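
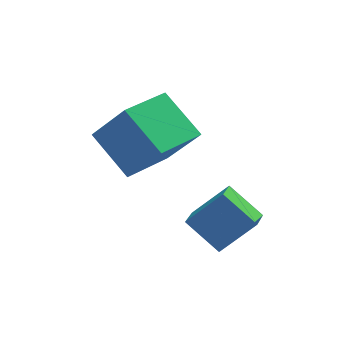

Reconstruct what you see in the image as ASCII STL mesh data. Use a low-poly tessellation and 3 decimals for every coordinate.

solid 
facet normal -0.661 -0.736 0.147
outer loop
vertex -1.807 1.296 3.262
vertex -2.659 1.8 1.955
vertex -0.925 0.313 2.307
endloop
endfacet
facet normal 0.520 -0.307 0.797
outer loop
vertex 0.159 1.52 2.065
vertex -1.807 1.296 3.262
vertex -0.925 0.313 2.307
endloop
endfacet
facet normal -0.661 -0.736 0.147
outer loop
vertex -0.925 0.313 2.307
vertex -2.659 1.8 1.955
vertex -1.777 0.817 1.0
endloop
endfacet
facet normal 0.541 -0.603 -0.586
outer loop
vertex -1.777 0.817 1.0
vertex 0.159 1.52 2.065
vertex -0.925 0.313 2.307
endloop
endfacet
facet normal -0.541 0.603 0.586
outer loop
vertex -1.807 1.296 3.262
vertex -1.575 3.007 1.713
vertex -2.659 1.8 1.955
endloop
endfacet
facet normal 0.520 -0.307 0.797
outer loop
vertex -0.723 2.503 3.02
vertex -1.807 1.296 3.262
vertex 0.159 1.52 2.065
endloop
endfacet
facet normal -0.541 0.603 0.586
outer loop
vertex -0.723 2.503 3.02
vertex -1.575 3.007 1.713
vertex -1.807 1.296 3.262
endloop
endfacet
facet normal -0.520 0.307 -0.797
outer loop
vertex -2.659 1.8 1.955
vertex -1.575 3.007 1.713
vertex -1.777 0.817 1.0
endloop
endfacet
facet normal 0.541 -0.603 -0.586
outer loop
vertex -0.693 2.024 0.758
vertex 0.159 1.52 2.065
vertex -1.777 0.817 1.0
endloop
endfacet
facet normal -0.520 0.307 -0.797
outer loop
vertex -1.777 0.817 1.0
vertex -1.575 3.007 1.713
vertex -0.693 2.024 0.758
endloop
endfacet
facet normal 0.661 0.736 -0.147
outer loop
vertex -0.693 2.024 0.758
vertex -0.723 2.503 3.02
vertex 0.159 1.52 2.065
endloop
endfacet
facet normal 0.661 0.736 -0.147
outer loop
vertex -1.575 3.007 1.713
vertex -0.723 2.503 3.02
vertex -0.693 2.024 0.758
endloop
endfacet
facet normal -0.708 -0.088 -0.701
outer loop
vertex 0.434 -1.287 -0.297
vertex -0.385 -0.75 0.463
vertex 0.656 -0.488 -0.622
endloop
endfacet
facet normal 0.661 -0.433 -0.613
outer loop
vertex 1.605 -0.37 0.317
vertex 0.434 -1.287 -0.297
vertex 0.656 -0.488 -0.622
endloop
endfacet
facet normal -0.708 -0.087 -0.701
outer loop
vertex 0.656 -0.488 -0.622
vertex -0.385 -0.75 0.463
vertex -0.163 0.049 0.139
endloop
endfacet
facet normal 0.249 0.897 -0.365
outer loop
vertex -0.163 0.049 0.139
vertex 1.605 -0.37 0.317
vertex 0.656 -0.488 -0.622
endloop
endfacet
facet normal -0.250 -0.897 0.365
outer loop
vertex 0.434 -1.287 -0.297
vertex 0.564 -0.632 1.402
vertex -0.385 -0.75 0.463
endloop
endfacet
facet normal 0.660 -0.432 -0.614
outer loop
vertex 1.383 -1.169 0.641
vertex 0.434 -1.287 -0.297
vertex 1.605 -0.37 0.317
endloop
endfacet
facet normal -0.249 -0.897 0.365
outer loop
vertex 1.383 -1.169 0.641
vertex 0.564 -0.632 1.402
vertex 0.434 -1.287 -0.297
endloop
endfacet
facet normal -0.661 0.432 0.614
outer loop
vertex -0.385 -0.75 0.463
vertex 0.564 -0.632 1.402
vertex -0.163 0.049 0.139
endloop
endfacet
facet normal 0.249 0.897 -0.365
outer loop
vertex 0.786 0.167 1.077
vertex 1.605 -0.37 0.317
vertex -0.163 0.049 0.139
endloop
endfacet
facet normal -0.660 0.433 0.614
outer loop
vertex -0.163 0.049 0.139
vertex 0.564 -0.632 1.402
vertex 0.786 0.167 1.077
endloop
endfacet
facet normal 0.708 0.088 0.701
outer loop
vertex 0.786 0.167 1.077
vertex 1.383 -1.169 0.641
vertex 1.605 -0.37 0.317
endloop
endfacet
facet normal 0.708 0.088 0.700
outer loop
vertex 0.564 -0.632 1.402
vertex 1.383 -1.169 0.641
vertex 0.786 0.167 1.077
endloop
endfacet

endsolid


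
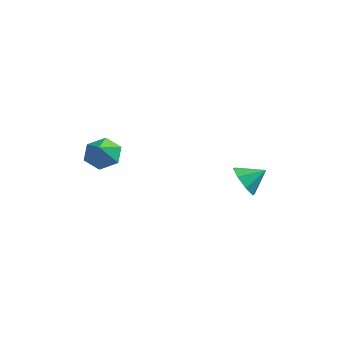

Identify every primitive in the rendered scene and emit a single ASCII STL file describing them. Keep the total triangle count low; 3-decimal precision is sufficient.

solid 
facet normal 0.007 0.513 -0.858
outer loop
vertex -2.742 -2.187 0.242
vertex -3.527 -2.628 -0.028
vertex -3.582 -1.823 0.453
endloop
endfacet
facet normal 0.346 0.279 0.896
outer loop
vertex -2.742 -2.187 0.242
vertex -3.582 -1.823 0.453
vertex -3.533 -3.152 0.848
endloop
endfacet
facet normal 0.006 0.513 -0.858
outer loop
vertex -3.582 -1.823 0.453
vertex -3.527 -2.628 -0.028
vertex -4.367 -2.264 0.184
endloop
endfacet
facet normal -0.433 0.242 0.868
outer loop
vertex -3.582 -1.823 0.453
vertex -4.367 -2.264 0.184
vertex -3.533 -3.152 0.848
endloop
endfacet
facet normal 0.006 0.513 -0.859
outer loop
vertex -4.367 -2.264 0.184
vertex -3.527 -2.628 -0.028
vertex -4.312 -3.07 -0.297
endloop
endfacet
facet normal -0.784 -0.357 0.508
outer loop
vertex -4.367 -2.264 0.184
vertex -4.312 -3.07 -0.297
vertex -3.533 -3.152 0.848
endloop
endfacet
facet normal 0.006 0.513 -0.859
outer loop
vertex -4.312 -3.07 -0.297
vertex -3.527 -2.628 -0.028
vertex -3.471 -3.434 -0.509
endloop
endfacet
facet normal -0.354 -0.919 0.175
outer loop
vertex -4.312 -3.07 -0.297
vertex -3.471 -3.434 -0.509
vertex -3.533 -3.152 0.848
endloop
endfacet
facet normal 0.007 0.513 -0.858
outer loop
vertex -3.471 -3.434 -0.509
vertex -3.527 -2.628 -0.028
vertex -2.686 -2.993 -0.239
endloop
endfacet
facet normal 0.426 -0.882 0.203
outer loop
vertex -3.471 -3.434 -0.509
vertex -2.686 -2.993 -0.239
vertex -3.533 -3.152 0.848
endloop
endfacet
facet normal 0.007 0.513 -0.858
outer loop
vertex -2.686 -2.993 -0.239
vertex -3.527 -2.628 -0.028
vertex -2.742 -2.187 0.242
endloop
endfacet
facet normal 0.776 -0.282 0.564
outer loop
vertex -2.686 -2.993 -0.239
vertex -2.742 -2.187 0.242
vertex -3.533 -3.152 0.848
endloop
endfacet
facet normal -0.773 -0.400 -0.492
outer loop
vertex 3.113 0.467 -4.412
vertex 2.559 0.566 -3.622
vertex 2.762 1.121 -4.392
endloop
endfacet
facet normal 0.791 0.438 -0.427
outer loop
vertex 3.113 0.467 -4.412
vertex 2.762 1.121 -4.392
vertex 3.541 1.074 -2.998
endloop
endfacet
facet normal -0.773 -0.400 -0.492
outer loop
vertex 2.762 1.121 -4.392
vertex 2.559 0.566 -3.622
vertex 2.292 1.45 -3.921
endloop
endfacet
facet normal 0.417 0.886 -0.203
outer loop
vertex 2.762 1.121 -4.392
vertex 2.292 1.45 -3.921
vertex 3.541 1.074 -2.998
endloop
endfacet
facet normal -0.773 -0.400 -0.492
outer loop
vertex 2.292 1.45 -3.921
vertex 2.559 0.566 -3.622
vertex 1.979 1.261 -3.275
endloop
endfacet
facet normal 0.059 0.950 0.307
outer loop
vertex 2.292 1.45 -3.921
vertex 1.979 1.261 -3.275
vertex 3.541 1.074 -2.998
endloop
endfacet
facet normal -0.773 -0.400 -0.492
outer loop
vertex 1.979 1.261 -3.275
vertex 2.559 0.566 -3.622
vertex 2.005 0.666 -2.832
endloop
endfacet
facet normal -0.071 0.594 0.802
outer loop
vertex 1.979 1.261 -3.275
vertex 2.005 0.666 -2.832
vertex 3.541 1.074 -2.998
endloop
endfacet
facet normal -0.774 -0.399 -0.492
outer loop
vertex 2.005 0.666 -2.832
vertex 2.559 0.566 -3.622
vertex 2.356 0.012 -2.853
endloop
endfacet
facet normal 0.102 0.023 0.995
outer loop
vertex 2.005 0.666 -2.832
vertex 2.356 0.012 -2.853
vertex 3.541 1.074 -2.998
endloop
endfacet
facet normal -0.773 -0.400 -0.492
outer loop
vertex 2.356 0.012 -2.853
vertex 2.559 0.566 -3.622
vertex 2.826 -0.317 -3.324
endloop
endfacet
facet normal 0.475 -0.425 0.771
outer loop
vertex 2.356 0.012 -2.853
vertex 2.826 -0.317 -3.324
vertex 3.541 1.074 -2.998
endloop
endfacet
facet normal -0.774 -0.400 -0.491
outer loop
vertex 2.826 -0.317 -3.324
vertex 2.559 0.566 -3.622
vertex 3.139 -0.129 -3.97
endloop
endfacet
facet normal 0.832 -0.489 0.261
outer loop
vertex 2.826 -0.317 -3.324
vertex 3.139 -0.129 -3.97
vertex 3.541 1.074 -2.998
endloop
endfacet
facet normal -0.774 -0.399 -0.492
outer loop
vertex 3.139 -0.129 -3.97
vertex 2.559 0.566 -3.622
vertex 3.113 0.467 -4.412
endloop
endfacet
facet normal 0.963 -0.132 -0.235
outer loop
vertex 3.139 -0.129 -3.97
vertex 3.113 0.467 -4.412
vertex 3.541 1.074 -2.998
endloop
endfacet

endsolid


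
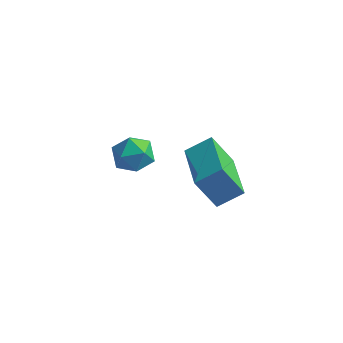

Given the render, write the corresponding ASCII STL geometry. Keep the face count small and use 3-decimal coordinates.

solid 
facet normal -0.896 0.438 -0.070
outer loop
vertex -4.197 -1.967 1.323
vertex -4.384 -2.253 1.927
vertex -4.079 -1.63 1.919
endloop
endfacet
facet normal -0.395 0.831 -0.392
outer loop
vertex -4.197 -1.967 1.323
vertex -4.079 -1.63 1.919
vertex -3.595 -1.635 1.421
endloop
endfacet
facet normal -0.091 0.430 -0.898
outer loop
vertex -4.197 -1.967 1.323
vertex -3.595 -1.635 1.421
vertex -3.601 -2.261 1.122
endloop
endfacet
facet normal -0.404 -0.211 -0.890
outer loop
vertex -4.197 -1.967 1.323
vertex -3.601 -2.261 1.122
vertex -4.089 -2.643 1.434
endloop
endfacet
facet normal -0.903 -0.206 -0.377
outer loop
vertex -4.197 -1.967 1.323
vertex -4.089 -2.643 1.434
vertex -4.384 -2.253 1.927
endloop
endfacet
facet normal 0.106 0.990 0.093
outer loop
vertex -3.595 -1.635 1.421
vertex -4.079 -1.63 1.919
vertex -3.411 -1.717 2.086
endloop
endfacet
facet normal -0.707 0.354 0.612
outer loop
vertex -4.079 -1.63 1.919
vertex -4.384 -2.253 1.927
vertex -3.899 -2.099 2.398
endloop
endfacet
facet normal -0.718 -0.687 0.114
outer loop
vertex -4.384 -2.253 1.927
vertex -4.089 -2.643 1.434
vertex -3.905 -2.725 2.099
endloop
endfacet
facet normal 0.088 -0.695 -0.714
outer loop
vertex -4.089 -2.643 1.434
vertex -3.601 -2.261 1.122
vertex -3.421 -2.73 1.601
endloop
endfacet
facet normal 0.597 0.341 -0.726
outer loop
vertex -3.601 -2.261 1.122
vertex -3.595 -1.635 1.421
vertex -3.116 -2.107 1.593
endloop
endfacet
facet normal 0.404 0.211 0.890
outer loop
vertex -3.303 -2.393 2.197
vertex -3.411 -1.717 2.086
vertex -3.899 -2.099 2.398
endloop
endfacet
facet normal 0.091 -0.430 0.898
outer loop
vertex -3.303 -2.393 2.197
vertex -3.899 -2.099 2.398
vertex -3.905 -2.725 2.099
endloop
endfacet
facet normal 0.395 -0.831 0.392
outer loop
vertex -3.303 -2.393 2.197
vertex -3.905 -2.725 2.099
vertex -3.421 -2.73 1.601
endloop
endfacet
facet normal 0.896 -0.438 0.070
outer loop
vertex -3.303 -2.393 2.197
vertex -3.421 -2.73 1.601
vertex -3.116 -2.107 1.593
endloop
endfacet
facet normal 0.903 0.206 0.377
outer loop
vertex -3.303 -2.393 2.197
vertex -3.116 -2.107 1.593
vertex -3.411 -1.717 2.086
endloop
endfacet
facet normal -0.088 0.695 0.714
outer loop
vertex -3.899 -2.099 2.398
vertex -3.411 -1.717 2.086
vertex -4.079 -1.63 1.919
endloop
endfacet
facet normal -0.597 -0.341 0.726
outer loop
vertex -3.905 -2.725 2.099
vertex -3.899 -2.099 2.398
vertex -4.384 -2.253 1.927
endloop
endfacet
facet normal -0.106 -0.990 -0.093
outer loop
vertex -3.421 -2.73 1.601
vertex -3.905 -2.725 2.099
vertex -4.089 -2.643 1.434
endloop
endfacet
facet normal 0.707 -0.354 -0.612
outer loop
vertex -3.116 -2.107 1.593
vertex -3.421 -2.73 1.601
vertex -3.601 -2.261 1.122
endloop
endfacet
facet normal 0.718 0.687 -0.114
outer loop
vertex -3.411 -1.717 2.086
vertex -3.116 -2.107 1.593
vertex -3.595 -1.635 1.421
endloop
endfacet
facet normal -0.505 -0.122 0.855
outer loop
vertex -0.318 -4.248 4.443
vertex -1.151 -2.793 4.158
vertex -0.944 -4.691 4.01
endloop
endfacet
facet normal 0.490 -0.856 0.167
outer loop
vertex -0.349 -4.547 3.002
vertex -0.318 -4.248 4.443
vertex -0.944 -4.691 4.01
endloop
endfacet
facet normal -0.504 -0.122 0.855
outer loop
vertex -0.944 -4.691 4.01
vertex -1.151 -2.793 4.158
vertex -1.777 -3.236 3.726
endloop
endfacet
facet normal -0.711 -0.503 -0.492
outer loop
vertex -1.777 -3.236 3.726
vertex -0.349 -4.547 3.002
vertex -0.944 -4.691 4.01
endloop
endfacet
facet normal 0.711 0.503 0.491
outer loop
vertex -0.318 -4.248 4.443
vertex -0.556 -2.649 3.15
vertex -1.151 -2.793 4.158
endloop
endfacet
facet normal 0.490 -0.855 0.167
outer loop
vertex 0.277 -4.104 3.434
vertex -0.318 -4.248 4.443
vertex -0.349 -4.547 3.002
endloop
endfacet
facet normal 0.711 0.503 0.491
outer loop
vertex 0.277 -4.104 3.434
vertex -0.556 -2.649 3.15
vertex -0.318 -4.248 4.443
endloop
endfacet
facet normal -0.490 0.855 -0.167
outer loop
vertex -1.151 -2.793 4.158
vertex -0.556 -2.649 3.15
vertex -1.777 -3.236 3.726
endloop
endfacet
facet normal -0.711 -0.503 -0.491
outer loop
vertex -1.182 -3.092 2.717
vertex -0.349 -4.547 3.002
vertex -1.777 -3.236 3.726
endloop
endfacet
facet normal -0.490 0.856 -0.167
outer loop
vertex -1.777 -3.236 3.726
vertex -0.556 -2.649 3.15
vertex -1.182 -3.092 2.717
endloop
endfacet
facet normal 0.504 0.121 -0.855
outer loop
vertex -1.182 -3.092 2.717
vertex 0.277 -4.104 3.434
vertex -0.349 -4.547 3.002
endloop
endfacet
facet normal 0.505 0.122 -0.855
outer loop
vertex -0.556 -2.649 3.15
vertex 0.277 -4.104 3.434
vertex -1.182 -3.092 2.717
endloop
endfacet

endsolid


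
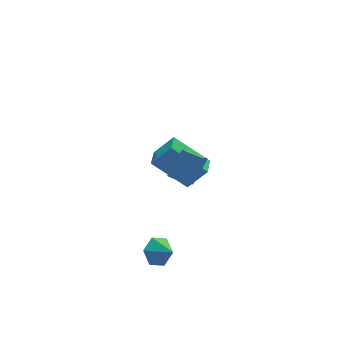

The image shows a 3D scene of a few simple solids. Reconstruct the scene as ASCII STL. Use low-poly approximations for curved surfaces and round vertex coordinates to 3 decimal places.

solid 
facet normal -0.642 -0.331 -0.691
outer loop
vertex 0.965 -3.075 2.544
vertex 0.476 -2.433 2.691
vertex 1.649 -2.327 1.55
endloop
endfacet
facet normal 0.596 -0.783 -0.179
outer loop
vertex 2.504 -1.887 2.469
vertex 0.965 -3.075 2.544
vertex 1.649 -2.327 1.55
endloop
endfacet
facet normal -0.642 -0.331 -0.691
outer loop
vertex 1.649 -2.327 1.55
vertex 0.476 -2.433 2.691
vertex 1.16 -1.685 1.697
endloop
endfacet
facet normal 0.481 0.527 -0.700
outer loop
vertex 1.16 -1.685 1.697
vertex 2.504 -1.887 2.469
vertex 1.649 -2.327 1.55
endloop
endfacet
facet normal -0.481 -0.527 0.700
outer loop
vertex 0.965 -3.075 2.544
vertex 1.331 -1.993 3.61
vertex 0.476 -2.433 2.691
endloop
endfacet
facet normal 0.596 -0.783 -0.179
outer loop
vertex 1.82 -2.635 3.463
vertex 0.965 -3.075 2.544
vertex 2.504 -1.887 2.469
endloop
endfacet
facet normal -0.481 -0.527 0.700
outer loop
vertex 1.82 -2.635 3.463
vertex 1.331 -1.993 3.61
vertex 0.965 -3.075 2.544
endloop
endfacet
facet normal -0.596 0.783 0.179
outer loop
vertex 0.476 -2.433 2.691
vertex 1.331 -1.993 3.61
vertex 1.16 -1.685 1.697
endloop
endfacet
facet normal 0.481 0.527 -0.700
outer loop
vertex 2.015 -1.245 2.616
vertex 2.504 -1.887 2.469
vertex 1.16 -1.685 1.697
endloop
endfacet
facet normal -0.596 0.783 0.179
outer loop
vertex 1.16 -1.685 1.697
vertex 1.331 -1.993 3.61
vertex 2.015 -1.245 2.616
endloop
endfacet
facet normal 0.642 0.331 0.691
outer loop
vertex 2.015 -1.245 2.616
vertex 1.82 -2.635 3.463
vertex 2.504 -1.887 2.469
endloop
endfacet
facet normal 0.642 0.331 0.691
outer loop
vertex 1.331 -1.993 3.61
vertex 1.82 -2.635 3.463
vertex 2.015 -1.245 2.616
endloop
endfacet
facet normal -0.602 0.239 -0.762
outer loop
vertex 2.229 2.81 -1.801
vertex 2.756 3.633 -1.959
vertex 3.45 1.782 -3.087
endloop
endfacet
facet normal -0.532 -0.832 0.160
outer loop
vertex 4.244 1.467 -2.081
vertex 2.229 2.81 -1.801
vertex 3.45 1.782 -3.087
endloop
endfacet
facet normal -0.602 0.239 -0.762
outer loop
vertex 3.45 1.782 -3.087
vertex 2.756 3.633 -1.959
vertex 3.977 2.605 -3.245
endloop
endfacet
facet normal 0.596 -0.502 -0.627
outer loop
vertex 3.977 2.605 -3.245
vertex 4.244 1.467 -2.081
vertex 3.45 1.782 -3.087
endloop
endfacet
facet normal -0.596 0.502 0.627
outer loop
vertex 2.229 2.81 -1.801
vertex 3.55 3.318 -0.953
vertex 2.756 3.633 -1.959
endloop
endfacet
facet normal -0.532 -0.832 0.160
outer loop
vertex 3.023 2.495 -0.795
vertex 2.229 2.81 -1.801
vertex 4.244 1.467 -2.081
endloop
endfacet
facet normal -0.596 0.502 0.627
outer loop
vertex 3.023 2.495 -0.795
vertex 3.55 3.318 -0.953
vertex 2.229 2.81 -1.801
endloop
endfacet
facet normal 0.532 0.832 -0.160
outer loop
vertex 2.756 3.633 -1.959
vertex 3.55 3.318 -0.953
vertex 3.977 2.605 -3.245
endloop
endfacet
facet normal 0.596 -0.502 -0.627
outer loop
vertex 4.771 2.29 -2.239
vertex 4.244 1.467 -2.081
vertex 3.977 2.605 -3.245
endloop
endfacet
facet normal 0.532 0.832 -0.160
outer loop
vertex 3.977 2.605 -3.245
vertex 3.55 3.318 -0.953
vertex 4.771 2.29 -2.239
endloop
endfacet
facet normal 0.602 -0.239 0.762
outer loop
vertex 4.771 2.29 -2.239
vertex 3.023 2.495 -0.795
vertex 4.244 1.467 -2.081
endloop
endfacet
facet normal 0.602 -0.239 0.762
outer loop
vertex 3.55 3.318 -0.953
vertex 3.023 2.495 -0.795
vertex 4.771 2.29 -2.239
endloop
endfacet
facet normal -0.277 0.778 -0.564
outer loop
vertex 0.795 -1.689 -2.295
vertex 0.229 -2.073 -2.547
vertex 0.154 -1.665 -1.947
endloop
endfacet
facet normal 0.477 0.123 0.870
outer loop
vertex 0.795 -1.689 -2.295
vertex 0.154 -1.665 -1.947
vertex 0.511 -2.867 -1.973
endloop
endfacet
facet normal -0.277 0.778 -0.564
outer loop
vertex 0.154 -1.665 -1.947
vertex 0.229 -2.073 -2.547
vertex -0.413 -2.049 -2.199
endloop
endfacet
facet normal -0.334 -0.120 0.935
outer loop
vertex 0.154 -1.665 -1.947
vertex -0.413 -2.049 -2.199
vertex 0.511 -2.867 -1.973
endloop
endfacet
facet normal -0.277 0.778 -0.564
outer loop
vertex -0.413 -2.049 -2.199
vertex 0.229 -2.073 -2.547
vertex -0.338 -2.458 -2.8
endloop
endfacet
facet normal -0.666 -0.653 0.361
outer loop
vertex -0.413 -2.049 -2.199
vertex -0.338 -2.458 -2.8
vertex 0.511 -2.867 -1.973
endloop
endfacet
facet normal -0.278 0.779 -0.563
outer loop
vertex -0.338 -2.458 -2.8
vertex 0.229 -2.073 -2.547
vertex 0.303 -2.481 -3.148
endloop
endfacet
facet normal -0.184 -0.943 -0.277
outer loop
vertex -0.338 -2.458 -2.8
vertex 0.303 -2.481 -3.148
vertex 0.511 -2.867 -1.973
endloop
endfacet
facet normal -0.277 0.779 -0.563
outer loop
vertex 0.303 -2.481 -3.148
vertex 0.229 -2.073 -2.547
vertex 0.87 -2.097 -2.896
endloop
endfacet
facet normal 0.626 -0.701 -0.341
outer loop
vertex 0.303 -2.481 -3.148
vertex 0.87 -2.097 -2.896
vertex 0.511 -2.867 -1.973
endloop
endfacet
facet normal -0.277 0.778 -0.563
outer loop
vertex 0.87 -2.097 -2.896
vertex 0.229 -2.073 -2.547
vertex 0.795 -1.689 -2.295
endloop
endfacet
facet normal 0.958 -0.167 0.233
outer loop
vertex 0.87 -2.097 -2.896
vertex 0.795 -1.689 -2.295
vertex 0.511 -2.867 -1.973
endloop
endfacet

endsolid


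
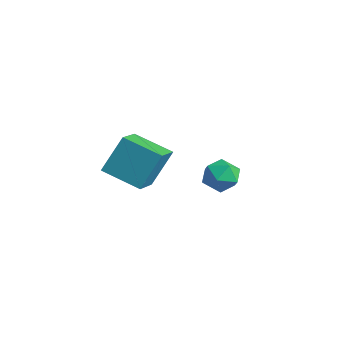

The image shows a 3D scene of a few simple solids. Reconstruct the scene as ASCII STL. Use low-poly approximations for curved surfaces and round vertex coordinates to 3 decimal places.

solid 
facet normal -0.164 -0.016 0.986
outer loop
vertex -3.639 1.922 -2.107
vertex -3.372 0.917 -2.079
vertex -2.647 1.652 -1.946
endloop
endfacet
facet normal 0.046 0.631 0.774
outer loop
vertex -3.639 1.922 -2.107
vertex -2.647 1.652 -1.946
vertex -2.874 2.446 -2.58
endloop
endfacet
facet normal -0.417 0.864 0.283
outer loop
vertex -3.639 1.922 -2.107
vertex -2.874 2.446 -2.58
vertex -3.739 2.201 -3.105
endloop
endfacet
facet normal -0.913 0.361 0.192
outer loop
vertex -3.639 1.922 -2.107
vertex -3.739 2.201 -3.105
vertex -4.047 1.256 -2.795
endloop
endfacet
facet normal -0.757 -0.184 0.627
outer loop
vertex -3.639 1.922 -2.107
vertex -4.047 1.256 -2.795
vertex -3.372 0.917 -2.079
endloop
endfacet
facet normal 0.684 0.564 0.462
outer loop
vertex -2.874 2.446 -2.58
vertex -2.647 1.652 -1.946
vertex -2.133 1.764 -2.845
endloop
endfacet
facet normal 0.343 -0.484 0.805
outer loop
vertex -2.647 1.652 -1.946
vertex -3.372 0.917 -2.079
vertex -2.441 0.819 -2.535
endloop
endfacet
facet normal -0.616 -0.756 0.223
outer loop
vertex -3.372 0.917 -2.079
vertex -4.047 1.256 -2.795
vertex -3.306 0.574 -3.06
endloop
endfacet
facet normal -0.868 0.125 -0.481
outer loop
vertex -4.047 1.256 -2.795
vertex -3.739 2.201 -3.105
vertex -3.533 1.368 -3.694
endloop
endfacet
facet normal -0.064 0.941 -0.333
outer loop
vertex -3.739 2.201 -3.105
vertex -2.874 2.446 -2.58
vertex -2.808 2.103 -3.561
endloop
endfacet
facet normal 0.913 -0.361 -0.192
outer loop
vertex -2.541 1.098 -3.533
vertex -2.133 1.764 -2.845
vertex -2.441 0.819 -2.535
endloop
endfacet
facet normal 0.417 -0.864 -0.283
outer loop
vertex -2.541 1.098 -3.533
vertex -2.441 0.819 -2.535
vertex -3.306 0.574 -3.06
endloop
endfacet
facet normal -0.046 -0.631 -0.774
outer loop
vertex -2.541 1.098 -3.533
vertex -3.306 0.574 -3.06
vertex -3.533 1.368 -3.694
endloop
endfacet
facet normal 0.164 0.016 -0.986
outer loop
vertex -2.541 1.098 -3.533
vertex -3.533 1.368 -3.694
vertex -2.808 2.103 -3.561
endloop
endfacet
facet normal 0.757 0.184 -0.627
outer loop
vertex -2.541 1.098 -3.533
vertex -2.808 2.103 -3.561
vertex -2.133 1.764 -2.845
endloop
endfacet
facet normal 0.868 -0.125 0.481
outer loop
vertex -2.441 0.819 -2.535
vertex -2.133 1.764 -2.845
vertex -2.647 1.652 -1.946
endloop
endfacet
facet normal 0.064 -0.941 0.333
outer loop
vertex -3.306 0.574 -3.06
vertex -2.441 0.819 -2.535
vertex -3.372 0.917 -2.079
endloop
endfacet
facet normal -0.684 -0.564 -0.462
outer loop
vertex -3.533 1.368 -3.694
vertex -3.306 0.574 -3.06
vertex -4.047 1.256 -2.795
endloop
endfacet
facet normal -0.343 0.484 -0.805
outer loop
vertex -2.808 2.103 -3.561
vertex -3.533 1.368 -3.694
vertex -3.739 2.201 -3.105
endloop
endfacet
facet normal 0.616 0.756 -0.223
outer loop
vertex -2.133 1.764 -2.845
vertex -2.808 2.103 -3.561
vertex -2.874 2.446 -2.58
endloop
endfacet
facet normal -0.579 0.702 -0.415
outer loop
vertex -3.892 -2.778 1.142
vertex -2.213 -1.795 0.464
vertex -3.963 -3.898 -0.656
endloop
endfacet
facet normal -0.815 -0.477 0.329
outer loop
vertex -2.887 -5.205 0.116
vertex -3.892 -2.778 1.142
vertex -3.963 -3.898 -0.656
endloop
endfacet
facet normal -0.578 0.702 -0.415
outer loop
vertex -3.963 -3.898 -0.656
vertex -2.213 -1.795 0.464
vertex -2.283 -2.916 -1.334
endloop
endfacet
facet normal -0.033 -0.529 -0.848
outer loop
vertex -2.283 -2.916 -1.334
vertex -2.887 -5.205 0.116
vertex -3.963 -3.898 -0.656
endloop
endfacet
facet normal 0.033 0.528 0.848
outer loop
vertex -3.892 -2.778 1.142
vertex -1.137 -3.102 1.236
vertex -2.213 -1.795 0.464
endloop
endfacet
facet normal -0.815 -0.477 0.329
outer loop
vertex -2.817 -4.084 1.914
vertex -3.892 -2.778 1.142
vertex -2.887 -5.205 0.116
endloop
endfacet
facet normal 0.033 0.529 0.848
outer loop
vertex -2.817 -4.084 1.914
vertex -1.137 -3.102 1.236
vertex -3.892 -2.778 1.142
endloop
endfacet
facet normal 0.815 0.477 -0.329
outer loop
vertex -2.213 -1.795 0.464
vertex -1.137 -3.102 1.236
vertex -2.283 -2.916 -1.334
endloop
endfacet
facet normal -0.033 -0.529 -0.848
outer loop
vertex -1.208 -4.222 -0.562
vertex -2.887 -5.205 0.116
vertex -2.283 -2.916 -1.334
endloop
endfacet
facet normal 0.815 0.477 -0.329
outer loop
vertex -2.283 -2.916 -1.334
vertex -1.137 -3.102 1.236
vertex -1.208 -4.222 -0.562
endloop
endfacet
facet normal 0.579 -0.702 0.415
outer loop
vertex -1.208 -4.222 -0.562
vertex -2.817 -4.084 1.914
vertex -2.887 -5.205 0.116
endloop
endfacet
facet normal 0.578 -0.703 0.415
outer loop
vertex -1.137 -3.102 1.236
vertex -2.817 -4.084 1.914
vertex -1.208 -4.222 -0.562
endloop
endfacet

endsolid


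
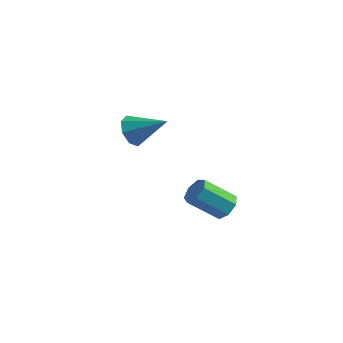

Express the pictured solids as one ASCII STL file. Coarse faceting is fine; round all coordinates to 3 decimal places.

solid 
facet normal 0.663 0.398 -0.634
outer loop
vertex 2.165 -0.812 -3.316
vertex 1.88 -1.196 -3.855
vertex 1.7 -0.536 -3.629
endloop
endfacet
facet normal 0.081 0.804 0.589
outer loop
vertex 2.165 -0.812 -3.316
vertex 1.7 -0.536 -3.629
vertex 0.986 -1.521 -2.187
endloop
endfacet
facet normal 0.081 0.804 0.589
outer loop
vertex 0.986 -1.521 -2.187
vertex 1.7 -0.536 -3.629
vertex 0.52 -1.245 -2.499
endloop
endfacet
facet normal -0.661 -0.399 0.635
outer loop
vertex 0.986 -1.521 -2.187
vertex 0.52 -1.245 -2.499
vertex 0.7 -1.904 -2.725
endloop
endfacet
facet normal 0.662 0.398 -0.635
outer loop
vertex 1.7 -0.536 -3.629
vertex 1.88 -1.196 -3.855
vertex 1.37 -0.757 -4.111
endloop
endfacet
facet normal -0.532 0.847 -0.024
outer loop
vertex 1.7 -0.536 -3.629
vertex 1.37 -0.757 -4.111
vertex 0.52 -1.245 -2.499
endloop
endfacet
facet normal -0.532 0.846 -0.025
outer loop
vertex 0.52 -1.245 -2.499
vertex 1.37 -0.757 -4.111
vertex 0.191 -1.466 -2.982
endloop
endfacet
facet normal -0.663 -0.398 0.634
outer loop
vertex 0.52 -1.245 -2.499
vertex 0.191 -1.466 -2.982
vertex 0.7 -1.904 -2.725
endloop
endfacet
facet normal 0.662 0.399 -0.635
outer loop
vertex 1.37 -0.757 -4.111
vertex 1.88 -1.196 -3.855
vertex 1.424 -1.308 -4.401
endloop
endfacet
facet normal -0.744 0.253 -0.618
outer loop
vertex 1.37 -0.757 -4.111
vertex 1.424 -1.308 -4.401
vertex 0.191 -1.466 -2.982
endloop
endfacet
facet normal -0.744 0.252 -0.619
outer loop
vertex 0.191 -1.466 -2.982
vertex 1.424 -1.308 -4.401
vertex 0.245 -2.017 -3.271
endloop
endfacet
facet normal -0.663 -0.398 0.635
outer loop
vertex 0.191 -1.466 -2.982
vertex 0.245 -2.017 -3.271
vertex 0.7 -1.904 -2.725
endloop
endfacet
facet normal 0.662 0.398 -0.635
outer loop
vertex 1.424 -1.308 -4.401
vertex 1.88 -1.196 -3.855
vertex 1.821 -1.774 -4.279
endloop
endfacet
facet normal -0.396 -0.533 -0.748
outer loop
vertex 1.424 -1.308 -4.401
vertex 1.821 -1.774 -4.279
vertex 0.245 -2.017 -3.271
endloop
endfacet
facet normal -0.396 -0.532 -0.748
outer loop
vertex 0.245 -2.017 -3.271
vertex 1.821 -1.774 -4.279
vertex 0.642 -2.483 -3.15
endloop
endfacet
facet normal -0.662 -0.399 0.634
outer loop
vertex 0.245 -2.017 -3.271
vertex 0.642 -2.483 -3.15
vertex 0.7 -1.904 -2.725
endloop
endfacet
facet normal 0.663 0.398 -0.635
outer loop
vertex 1.821 -1.774 -4.279
vertex 1.88 -1.196 -3.855
vertex 2.262 -1.805 -3.838
endloop
endfacet
facet normal 0.250 -0.916 -0.314
outer loop
vertex 1.821 -1.774 -4.279
vertex 2.262 -1.805 -3.838
vertex 0.642 -2.483 -3.15
endloop
endfacet
facet normal 0.250 -0.916 -0.314
outer loop
vertex 0.642 -2.483 -3.15
vertex 2.262 -1.805 -3.838
vertex 1.083 -2.514 -2.708
endloop
endfacet
facet normal -0.663 -0.399 0.634
outer loop
vertex 0.642 -2.483 -3.15
vertex 1.083 -2.514 -2.708
vertex 0.7 -1.904 -2.725
endloop
endfacet
facet normal 0.663 0.398 -0.634
outer loop
vertex 2.262 -1.805 -3.838
vertex 1.88 -1.196 -3.855
vertex 2.415 -1.377 -3.409
endloop
endfacet
facet normal 0.708 -0.610 0.356
outer loop
vertex 2.262 -1.805 -3.838
vertex 2.415 -1.377 -3.409
vertex 1.083 -2.514 -2.708
endloop
endfacet
facet normal 0.708 -0.610 0.357
outer loop
vertex 1.083 -2.514 -2.708
vertex 2.415 -1.377 -3.409
vertex 1.236 -2.086 -2.28
endloop
endfacet
facet normal -0.662 -0.398 0.635
outer loop
vertex 1.083 -2.514 -2.708
vertex 1.236 -2.086 -2.28
vertex 0.7 -1.904 -2.725
endloop
endfacet
facet normal 0.663 0.398 -0.634
outer loop
vertex 2.415 -1.377 -3.409
vertex 1.88 -1.196 -3.855
vertex 2.165 -0.812 -3.316
endloop
endfacet
facet normal 0.633 0.155 0.758
outer loop
vertex 2.415 -1.377 -3.409
vertex 2.165 -0.812 -3.316
vertex 1.236 -2.086 -2.28
endloop
endfacet
facet normal 0.633 0.155 0.758
outer loop
vertex 1.236 -2.086 -2.28
vertex 2.165 -0.812 -3.316
vertex 0.986 -1.521 -2.187
endloop
endfacet
facet normal -0.662 -0.398 0.635
outer loop
vertex 1.236 -2.086 -2.28
vertex 0.986 -1.521 -2.187
vertex 0.7 -1.904 -2.725
endloop
endfacet
facet normal -0.855 -0.141 -0.499
outer loop
vertex -4.066 1.868 -3.553
vertex -4.533 2.202 -2.847
vertex -4.156 2.558 -3.594
endloop
endfacet
facet normal 0.800 0.069 -0.596
outer loop
vertex -4.066 1.868 -3.553
vertex -4.156 2.558 -3.594
vertex -2.867 2.478 -1.873
endloop
endfacet
facet normal -0.855 -0.142 -0.499
outer loop
vertex -4.156 2.558 -3.594
vertex -4.533 2.202 -2.847
vertex -4.467 3.039 -3.198
endloop
endfacet
facet normal 0.581 0.707 -0.402
outer loop
vertex -4.156 2.558 -3.594
vertex -4.467 3.039 -3.198
vertex -2.867 2.478 -1.873
endloop
endfacet
facet normal -0.855 -0.142 -0.499
outer loop
vertex -4.467 3.039 -3.198
vertex -4.533 2.202 -2.847
vertex -4.817 3.029 -2.596
endloop
endfacet
facet normal 0.219 0.965 0.144
outer loop
vertex -4.467 3.039 -3.198
vertex -4.817 3.029 -2.596
vertex -2.867 2.478 -1.873
endloop
endfacet
facet normal -0.855 -0.142 -0.500
outer loop
vertex -4.817 3.029 -2.596
vertex -4.533 2.202 -2.847
vertex -5.001 2.535 -2.141
endloop
endfacet
facet normal -0.072 0.690 0.720
outer loop
vertex -4.817 3.029 -2.596
vertex -5.001 2.535 -2.141
vertex -2.867 2.478 -1.873
endloop
endfacet
facet normal -0.855 -0.142 -0.500
outer loop
vertex -5.001 2.535 -2.141
vertex -4.533 2.202 -2.847
vertex -4.911 1.845 -2.099
endloop
endfacet
facet normal -0.123 0.044 0.991
outer loop
vertex -5.001 2.535 -2.141
vertex -4.911 1.845 -2.099
vertex -2.867 2.478 -1.873
endloop
endfacet
facet normal -0.855 -0.141 -0.499
outer loop
vertex -4.911 1.845 -2.099
vertex -4.533 2.202 -2.847
vertex -4.6 1.365 -2.496
endloop
endfacet
facet normal 0.097 -0.596 0.797
outer loop
vertex -4.911 1.845 -2.099
vertex -4.6 1.365 -2.496
vertex -2.867 2.478 -1.873
endloop
endfacet
facet normal -0.854 -0.141 -0.500
outer loop
vertex -4.6 1.365 -2.496
vertex -4.533 2.202 -2.847
vertex -4.249 1.374 -3.098
endloop
endfacet
facet normal 0.457 -0.853 0.253
outer loop
vertex -4.6 1.365 -2.496
vertex -4.249 1.374 -3.098
vertex -2.867 2.478 -1.873
endloop
endfacet
facet normal -0.855 -0.142 -0.498
outer loop
vertex -4.249 1.374 -3.098
vertex -4.533 2.202 -2.847
vertex -4.066 1.868 -3.553
endloop
endfacet
facet normal 0.749 -0.577 -0.325
outer loop
vertex -4.249 1.374 -3.098
vertex -4.066 1.868 -3.553
vertex -2.867 2.478 -1.873
endloop
endfacet

endsolid


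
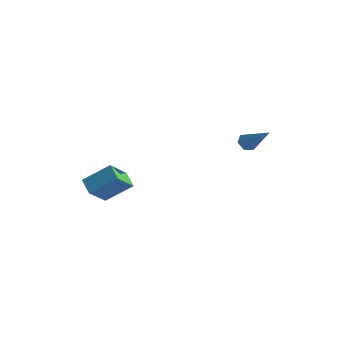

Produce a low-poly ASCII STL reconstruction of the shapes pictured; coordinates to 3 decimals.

solid 
facet normal -0.771 0.115 -0.627
outer loop
vertex 2.915 3.626 -0.262
vertex 2.52 3.563 0.212
vertex 2.731 4.125 0.056
endloop
endfacet
facet normal 0.736 0.536 -0.415
outer loop
vertex 2.915 3.626 -0.262
vertex 2.731 4.125 0.056
vertex 4.16 3.317 1.548
endloop
endfacet
facet normal -0.770 0.115 -0.627
outer loop
vertex 2.731 4.125 0.056
vertex 2.52 3.563 0.212
vertex 2.336 4.063 0.53
endloop
endfacet
facet normal 0.213 0.930 0.299
outer loop
vertex 2.731 4.125 0.056
vertex 2.336 4.063 0.53
vertex 4.16 3.317 1.548
endloop
endfacet
facet normal -0.770 0.116 -0.628
outer loop
vertex 2.336 4.063 0.53
vertex 2.52 3.563 0.212
vertex 2.125 3.501 0.685
endloop
endfacet
facet normal -0.335 0.365 0.868
outer loop
vertex 2.336 4.063 0.53
vertex 2.125 3.501 0.685
vertex 4.16 3.317 1.548
endloop
endfacet
facet normal -0.770 0.116 -0.628
outer loop
vertex 2.125 3.501 0.685
vertex 2.52 3.563 0.212
vertex 2.309 3.002 0.367
endloop
endfacet
facet normal -0.359 -0.592 0.721
outer loop
vertex 2.125 3.501 0.685
vertex 2.309 3.002 0.367
vertex 4.16 3.317 1.548
endloop
endfacet
facet normal -0.770 0.116 -0.628
outer loop
vertex 2.309 3.002 0.367
vertex 2.52 3.563 0.212
vertex 2.704 3.064 -0.106
endloop
endfacet
facet normal 0.163 -0.987 0.007
outer loop
vertex 2.309 3.002 0.367
vertex 2.704 3.064 -0.106
vertex 4.16 3.317 1.548
endloop
endfacet
facet normal -0.771 0.115 -0.627
outer loop
vertex 2.704 3.064 -0.106
vertex 2.52 3.563 0.212
vertex 2.915 3.626 -0.262
endloop
endfacet
facet normal 0.711 -0.423 -0.561
outer loop
vertex 2.704 3.064 -0.106
vertex 2.915 3.626 -0.262
vertex 4.16 3.317 1.548
endloop
endfacet
facet normal -0.625 -0.512 -0.589
outer loop
vertex -4.955 -1.52 -3.014
vertex -4.976 -0.135 -4.195
vertex -4.057 -1.978 -3.568
endloop
endfacet
facet normal 0.012 -0.761 0.649
outer loop
vertex -2.844 -0.985 -2.425
vertex -4.955 -1.52 -3.014
vertex -4.057 -1.978 -3.568
endloop
endfacet
facet normal -0.625 -0.512 -0.589
outer loop
vertex -4.057 -1.978 -3.568
vertex -4.976 -0.135 -4.195
vertex -4.078 -0.593 -4.749
endloop
endfacet
facet normal 0.780 -0.399 -0.482
outer loop
vertex -4.078 -0.593 -4.749
vertex -2.844 -0.985 -2.425
vertex -4.057 -1.978 -3.568
endloop
endfacet
facet normal -0.780 0.399 0.482
outer loop
vertex -4.955 -1.52 -3.014
vertex -3.763 0.858 -3.052
vertex -4.976 -0.135 -4.195
endloop
endfacet
facet normal 0.012 -0.761 0.649
outer loop
vertex -3.742 -0.527 -1.871
vertex -4.955 -1.52 -3.014
vertex -2.844 -0.985 -2.425
endloop
endfacet
facet normal -0.780 0.399 0.482
outer loop
vertex -3.742 -0.527 -1.871
vertex -3.763 0.858 -3.052
vertex -4.955 -1.52 -3.014
endloop
endfacet
facet normal -0.012 0.761 -0.649
outer loop
vertex -4.976 -0.135 -4.195
vertex -3.763 0.858 -3.052
vertex -4.078 -0.593 -4.749
endloop
endfacet
facet normal 0.780 -0.399 -0.482
outer loop
vertex -2.865 0.4 -3.606
vertex -2.844 -0.985 -2.425
vertex -4.078 -0.593 -4.749
endloop
endfacet
facet normal -0.012 0.761 -0.649
outer loop
vertex -4.078 -0.593 -4.749
vertex -3.763 0.858 -3.052
vertex -2.865 0.4 -3.606
endloop
endfacet
facet normal 0.625 0.512 0.589
outer loop
vertex -2.865 0.4 -3.606
vertex -3.742 -0.527 -1.871
vertex -2.844 -0.985 -2.425
endloop
endfacet
facet normal 0.625 0.512 0.589
outer loop
vertex -3.763 0.858 -3.052
vertex -3.742 -0.527 -1.871
vertex -2.865 0.4 -3.606
endloop
endfacet

endsolid


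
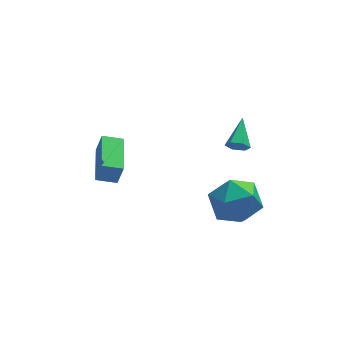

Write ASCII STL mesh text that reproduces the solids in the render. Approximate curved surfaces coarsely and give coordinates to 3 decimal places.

solid 
facet normal -0.514 0.662 0.544
outer loop
vertex 1.672 -0.741 -3.724
vertex 0.836 -1.484 -3.61
vertex 1.67 -1.456 -2.856
endloop
endfacet
facet normal 0.189 0.758 0.625
outer loop
vertex 1.672 -0.741 -3.724
vertex 1.67 -1.456 -2.856
vertex 2.628 -1.241 -3.406
endloop
endfacet
facet normal 0.468 0.883 -0.019
outer loop
vertex 1.672 -0.741 -3.724
vertex 2.628 -1.241 -3.406
vertex 2.385 -1.136 -4.499
endloop
endfacet
facet normal -0.061 0.866 -0.497
outer loop
vertex 1.672 -0.741 -3.724
vertex 2.385 -1.136 -4.499
vertex 1.277 -1.286 -4.625
endloop
endfacet
facet normal -0.668 0.729 -0.148
outer loop
vertex 1.672 -0.741 -3.724
vertex 1.277 -1.286 -4.625
vertex 0.836 -1.484 -3.61
endloop
endfacet
facet normal 0.467 0.149 0.872
outer loop
vertex 2.628 -1.241 -3.406
vertex 1.67 -1.456 -2.856
vertex 2.383 -2.294 -3.095
endloop
endfacet
facet normal -0.671 -0.006 0.742
outer loop
vertex 1.67 -1.456 -2.856
vertex 0.836 -1.484 -3.61
vertex 1.275 -2.444 -3.221
endloop
endfacet
facet normal -0.920 0.102 -0.380
outer loop
vertex 0.836 -1.484 -3.61
vertex 1.277 -1.286 -4.625
vertex 1.032 -2.339 -4.314
endloop
endfacet
facet normal 0.064 0.323 -0.944
outer loop
vertex 1.277 -1.286 -4.625
vertex 2.385 -1.136 -4.499
vertex 1.99 -2.124 -4.864
endloop
endfacet
facet normal 0.920 0.352 -0.171
outer loop
vertex 2.385 -1.136 -4.499
vertex 2.628 -1.241 -3.406
vertex 2.824 -2.096 -4.11
endloop
endfacet
facet normal 0.061 -0.866 0.497
outer loop
vertex 1.988 -2.839 -3.996
vertex 2.383 -2.294 -3.095
vertex 1.275 -2.444 -3.221
endloop
endfacet
facet normal -0.468 -0.883 0.019
outer loop
vertex 1.988 -2.839 -3.996
vertex 1.275 -2.444 -3.221
vertex 1.032 -2.339 -4.314
endloop
endfacet
facet normal -0.189 -0.758 -0.625
outer loop
vertex 1.988 -2.839 -3.996
vertex 1.032 -2.339 -4.314
vertex 1.99 -2.124 -4.864
endloop
endfacet
facet normal 0.514 -0.662 -0.544
outer loop
vertex 1.988 -2.839 -3.996
vertex 1.99 -2.124 -4.864
vertex 2.824 -2.096 -4.11
endloop
endfacet
facet normal 0.668 -0.729 0.148
outer loop
vertex 1.988 -2.839 -3.996
vertex 2.824 -2.096 -4.11
vertex 2.383 -2.294 -3.095
endloop
endfacet
facet normal -0.064 -0.323 0.944
outer loop
vertex 1.275 -2.444 -3.221
vertex 2.383 -2.294 -3.095
vertex 1.67 -1.456 -2.856
endloop
endfacet
facet normal -0.920 -0.352 0.171
outer loop
vertex 1.032 -2.339 -4.314
vertex 1.275 -2.444 -3.221
vertex 0.836 -1.484 -3.61
endloop
endfacet
facet normal -0.467 -0.149 -0.872
outer loop
vertex 1.99 -2.124 -4.864
vertex 1.032 -2.339 -4.314
vertex 1.277 -1.286 -4.625
endloop
endfacet
facet normal 0.671 0.006 -0.742
outer loop
vertex 2.824 -2.096 -4.11
vertex 1.99 -2.124 -4.864
vertex 2.385 -1.136 -4.499
endloop
endfacet
facet normal 0.920 -0.102 0.380
outer loop
vertex 2.383 -2.294 -3.095
vertex 2.824 -2.096 -4.11
vertex 2.628 -1.241 -3.406
endloop
endfacet
facet normal -0.293 -0.854 -0.430
outer loop
vertex 2.728 1.428 -3.591
vertex 2.562 1.689 -3.996
vertex 3.042 1.518 -3.983
endloop
endfacet
facet normal 0.786 -0.213 0.580
outer loop
vertex 2.728 1.428 -3.591
vertex 3.042 1.518 -3.983
vertex 2.978 2.911 -3.384
endloop
endfacet
facet normal -0.293 -0.855 -0.428
outer loop
vertex 3.042 1.518 -3.983
vertex 2.562 1.689 -3.996
vertex 2.875 1.778 -4.388
endloop
endfacet
facet normal 0.945 0.165 -0.283
outer loop
vertex 3.042 1.518 -3.983
vertex 2.875 1.778 -4.388
vertex 2.978 2.911 -3.384
endloop
endfacet
facet normal -0.292 -0.855 -0.428
outer loop
vertex 2.875 1.778 -4.388
vertex 2.562 1.689 -3.996
vertex 2.395 1.949 -4.402
endloop
endfacet
facet normal 0.246 0.630 -0.736
outer loop
vertex 2.875 1.778 -4.388
vertex 2.395 1.949 -4.402
vertex 2.978 2.911 -3.384
endloop
endfacet
facet normal -0.290 -0.856 -0.429
outer loop
vertex 2.395 1.949 -4.402
vertex 2.562 1.689 -3.996
vertex 2.081 1.859 -4.01
endloop
endfacet
facet normal -0.614 0.718 -0.327
outer loop
vertex 2.395 1.949 -4.402
vertex 2.081 1.859 -4.01
vertex 2.978 2.911 -3.384
endloop
endfacet
facet normal -0.290 -0.856 -0.429
outer loop
vertex 2.081 1.859 -4.01
vertex 2.562 1.689 -3.996
vertex 2.248 1.599 -3.604
endloop
endfacet
facet normal -0.773 0.340 0.536
outer loop
vertex 2.081 1.859 -4.01
vertex 2.248 1.599 -3.604
vertex 2.978 2.911 -3.384
endloop
endfacet
facet normal -0.293 -0.854 -0.430
outer loop
vertex 2.248 1.599 -3.604
vertex 2.562 1.689 -3.996
vertex 2.728 1.428 -3.591
endloop
endfacet
facet normal -0.072 -0.126 0.989
outer loop
vertex 2.248 1.599 -3.604
vertex 2.728 1.428 -3.591
vertex 2.978 2.911 -3.384
endloop
endfacet
facet normal -0.959 0.117 0.257
outer loop
vertex -3.045 -0.957 -1.745
vertex -2.807 0.795 -1.652
vertex -3.278 -0.877 -2.652
endloop
endfacet
facet normal -0.135 -0.989 -0.053
outer loop
vertex -2.473 -0.975 -2.868
vertex -3.045 -0.957 -1.745
vertex -3.278 -0.877 -2.652
endloop
endfacet
facet normal -0.959 0.116 0.258
outer loop
vertex -3.278 -0.877 -2.652
vertex -2.807 0.795 -1.652
vertex -3.041 0.875 -2.559
endloop
endfacet
facet normal -0.249 0.085 -0.965
outer loop
vertex -3.041 0.875 -2.559
vertex -2.473 -0.975 -2.868
vertex -3.278 -0.877 -2.652
endloop
endfacet
facet normal 0.249 -0.085 0.965
outer loop
vertex -3.045 -0.957 -1.745
vertex -2.002 0.697 -1.868
vertex -2.807 0.795 -1.652
endloop
endfacet
facet normal -0.134 -0.990 -0.053
outer loop
vertex -2.239 -1.055 -1.961
vertex -3.045 -0.957 -1.745
vertex -2.473 -0.975 -2.868
endloop
endfacet
facet normal 0.248 -0.085 0.965
outer loop
vertex -2.239 -1.055 -1.961
vertex -2.002 0.697 -1.868
vertex -3.045 -0.957 -1.745
endloop
endfacet
facet normal 0.135 0.990 0.053
outer loop
vertex -2.807 0.795 -1.652
vertex -2.002 0.697 -1.868
vertex -3.041 0.875 -2.559
endloop
endfacet
facet normal -0.248 0.085 -0.965
outer loop
vertex -2.235 0.777 -2.775
vertex -2.473 -0.975 -2.868
vertex -3.041 0.875 -2.559
endloop
endfacet
facet normal 0.134 0.990 0.053
outer loop
vertex -3.041 0.875 -2.559
vertex -2.002 0.697 -1.868
vertex -2.235 0.777 -2.775
endloop
endfacet
facet normal 0.959 -0.117 -0.258
outer loop
vertex -2.235 0.777 -2.775
vertex -2.239 -1.055 -1.961
vertex -2.473 -0.975 -2.868
endloop
endfacet
facet normal 0.959 -0.116 -0.257
outer loop
vertex -2.002 0.697 -1.868
vertex -2.239 -1.055 -1.961
vertex -2.235 0.777 -2.775
endloop
endfacet

endsolid


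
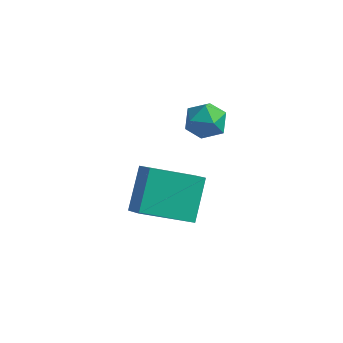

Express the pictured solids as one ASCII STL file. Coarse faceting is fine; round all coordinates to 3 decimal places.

solid 
facet normal -0.589 0.513 -0.624
outer loop
vertex -4.474 -1.13 -3.887
vertex -4.573 0.265 -2.646
vertex -2.708 -0.202 -4.79
endloop
endfacet
facet normal 0.053 -0.746 -0.664
outer loop
vertex -2.107 -0.725 -4.154
vertex -4.474 -1.13 -3.887
vertex -2.708 -0.202 -4.79
endloop
endfacet
facet normal -0.589 0.513 -0.624
outer loop
vertex -2.708 -0.202 -4.79
vertex -4.573 0.265 -2.646
vertex -2.807 1.194 -3.549
endloop
endfacet
facet normal 0.806 0.424 -0.413
outer loop
vertex -2.807 1.194 -3.549
vertex -2.107 -0.725 -4.154
vertex -2.708 -0.202 -4.79
endloop
endfacet
facet normal -0.806 -0.424 0.413
outer loop
vertex -4.474 -1.13 -3.887
vertex -3.972 -0.258 -2.01
vertex -4.573 0.265 -2.646
endloop
endfacet
facet normal 0.053 -0.746 -0.664
outer loop
vertex -3.873 -1.654 -3.251
vertex -4.474 -1.13 -3.887
vertex -2.107 -0.725 -4.154
endloop
endfacet
facet normal -0.806 -0.424 0.413
outer loop
vertex -3.873 -1.654 -3.251
vertex -3.972 -0.258 -2.01
vertex -4.474 -1.13 -3.887
endloop
endfacet
facet normal -0.053 0.746 0.664
outer loop
vertex -4.573 0.265 -2.646
vertex -3.972 -0.258 -2.01
vertex -2.807 1.194 -3.549
endloop
endfacet
facet normal 0.806 0.424 -0.412
outer loop
vertex -2.206 0.67 -2.913
vertex -2.107 -0.725 -4.154
vertex -2.807 1.194 -3.549
endloop
endfacet
facet normal -0.052 0.746 0.664
outer loop
vertex -2.807 1.194 -3.549
vertex -3.972 -0.258 -2.01
vertex -2.206 0.67 -2.913
endloop
endfacet
facet normal 0.589 -0.513 0.624
outer loop
vertex -2.206 0.67 -2.913
vertex -3.873 -1.654 -3.251
vertex -2.107 -0.725 -4.154
endloop
endfacet
facet normal 0.589 -0.513 0.624
outer loop
vertex -3.972 -0.258 -2.01
vertex -3.873 -1.654 -3.251
vertex -2.206 0.67 -2.913
endloop
endfacet
facet normal 0.240 0.639 0.730
outer loop
vertex -2.416 1.624 0.545
vertex -2.369 0.985 1.089
vertex -1.687 1.221 0.658
endloop
endfacet
facet normal 0.470 0.877 0.098
outer loop
vertex -2.416 1.624 0.545
vertex -1.687 1.221 0.658
vertex -1.931 1.438 -0.117
endloop
endfacet
facet normal -0.096 0.938 -0.333
outer loop
vertex -2.416 1.624 0.545
vertex -1.931 1.438 -0.117
vertex -2.765 1.336 -0.165
endloop
endfacet
facet normal -0.674 0.738 0.032
outer loop
vertex -2.416 1.624 0.545
vertex -2.765 1.336 -0.165
vertex -3.036 1.056 0.581
endloop
endfacet
facet normal -0.467 0.553 0.690
outer loop
vertex -2.416 1.624 0.545
vertex -3.036 1.056 0.581
vertex -2.369 0.985 1.089
endloop
endfacet
facet normal 0.906 0.385 -0.177
outer loop
vertex -1.931 1.438 -0.117
vertex -1.687 1.221 0.658
vertex -1.584 0.684 0.019
endloop
endfacet
facet normal 0.534 0.001 0.845
outer loop
vertex -1.687 1.221 0.658
vertex -2.369 0.985 1.089
vertex -1.855 0.404 0.765
endloop
endfacet
facet normal -0.609 -0.140 0.781
outer loop
vertex -2.369 0.985 1.089
vertex -3.036 1.056 0.581
vertex -2.689 0.302 0.717
endloop
endfacet
facet normal -0.946 0.157 -0.285
outer loop
vertex -3.036 1.056 0.581
vertex -2.765 1.336 -0.165
vertex -2.933 0.519 -0.058
endloop
endfacet
facet normal -0.008 0.481 -0.876
outer loop
vertex -2.765 1.336 -0.165
vertex -1.931 1.438 -0.117
vertex -2.251 0.755 -0.489
endloop
endfacet
facet normal 0.674 -0.738 -0.032
outer loop
vertex -2.204 0.116 0.055
vertex -1.584 0.684 0.019
vertex -1.855 0.404 0.765
endloop
endfacet
facet normal 0.096 -0.938 0.333
outer loop
vertex -2.204 0.116 0.055
vertex -1.855 0.404 0.765
vertex -2.689 0.302 0.717
endloop
endfacet
facet normal -0.470 -0.877 -0.098
outer loop
vertex -2.204 0.116 0.055
vertex -2.689 0.302 0.717
vertex -2.933 0.519 -0.058
endloop
endfacet
facet normal -0.240 -0.639 -0.730
outer loop
vertex -2.204 0.116 0.055
vertex -2.933 0.519 -0.058
vertex -2.251 0.755 -0.489
endloop
endfacet
facet normal 0.467 -0.553 -0.690
outer loop
vertex -2.204 0.116 0.055
vertex -2.251 0.755 -0.489
vertex -1.584 0.684 0.019
endloop
endfacet
facet normal 0.946 -0.157 0.285
outer loop
vertex -1.855 0.404 0.765
vertex -1.584 0.684 0.019
vertex -1.687 1.221 0.658
endloop
endfacet
facet normal 0.008 -0.481 0.876
outer loop
vertex -2.689 0.302 0.717
vertex -1.855 0.404 0.765
vertex -2.369 0.985 1.089
endloop
endfacet
facet normal -0.906 -0.385 0.177
outer loop
vertex -2.933 0.519 -0.058
vertex -2.689 0.302 0.717
vertex -3.036 1.056 0.581
endloop
endfacet
facet normal -0.534 -0.001 -0.845
outer loop
vertex -2.251 0.755 -0.489
vertex -2.933 0.519 -0.058
vertex -2.765 1.336 -0.165
endloop
endfacet
facet normal 0.609 0.140 -0.781
outer loop
vertex -1.584 0.684 0.019
vertex -2.251 0.755 -0.489
vertex -1.931 1.438 -0.117
endloop
endfacet

endsolid


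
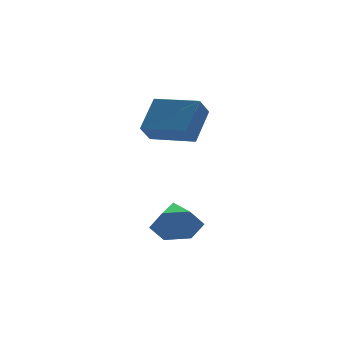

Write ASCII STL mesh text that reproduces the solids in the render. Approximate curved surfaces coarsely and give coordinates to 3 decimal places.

solid 
facet normal -0.645 0.759 -0.083
outer loop
vertex 1.216 1.709 1.743
vertex 2.202 2.684 2.997
vertex 1.796 2.117 0.969
endloop
endfacet
facet normal -0.528 -0.522 -0.670
outer loop
vertex 3.158 0.516 1.143
vertex 1.216 1.709 1.743
vertex 1.796 2.117 0.969
endloop
endfacet
facet normal -0.646 0.759 -0.083
outer loop
vertex 1.796 2.117 0.969
vertex 2.202 2.684 2.997
vertex 2.782 3.093 2.222
endloop
endfacet
facet normal 0.552 0.389 -0.737
outer loop
vertex 2.782 3.093 2.222
vertex 3.158 0.516 1.143
vertex 1.796 2.117 0.969
endloop
endfacet
facet normal -0.552 -0.390 0.737
outer loop
vertex 1.216 1.709 1.743
vertex 3.564 1.083 3.171
vertex 2.202 2.684 2.997
endloop
endfacet
facet normal -0.528 -0.522 -0.670
outer loop
vertex 2.578 0.107 1.918
vertex 1.216 1.709 1.743
vertex 3.158 0.516 1.143
endloop
endfacet
facet normal -0.552 -0.389 0.737
outer loop
vertex 2.578 0.107 1.918
vertex 3.564 1.083 3.171
vertex 1.216 1.709 1.743
endloop
endfacet
facet normal 0.528 0.522 0.670
outer loop
vertex 2.202 2.684 2.997
vertex 3.564 1.083 3.171
vertex 2.782 3.093 2.222
endloop
endfacet
facet normal 0.553 0.389 -0.737
outer loop
vertex 4.144 1.491 2.397
vertex 3.158 0.516 1.143
vertex 2.782 3.093 2.222
endloop
endfacet
facet normal 0.528 0.522 0.670
outer loop
vertex 2.782 3.093 2.222
vertex 3.564 1.083 3.171
vertex 4.144 1.491 2.397
endloop
endfacet
facet normal 0.646 -0.759 0.083
outer loop
vertex 4.144 1.491 2.397
vertex 2.578 0.107 1.918
vertex 3.158 0.516 1.143
endloop
endfacet
facet normal 0.645 -0.759 0.083
outer loop
vertex 3.564 1.083 3.171
vertex 2.578 0.107 1.918
vertex 4.144 1.491 2.397
endloop
endfacet
facet normal -0.272 -0.887 -0.373
outer loop
vertex 2.305 -1.092 -3.523
vertex 1.625 -1.237 -2.683
vertex 1.273 -0.747 -3.591
endloop
endfacet
facet normal 0.283 0.720 -0.633
outer loop
vertex 2.305 -1.092 -3.523
vertex 1.273 -0.747 -3.591
vertex 2.095 0.297 -2.037
endloop
endfacet
facet normal -0.271 -0.887 -0.374
outer loop
vertex 1.273 -0.747 -3.591
vertex 1.625 -1.237 -2.683
vertex 0.593 -0.893 -2.752
endloop
endfacet
facet normal -0.513 0.813 -0.275
outer loop
vertex 1.273 -0.747 -3.591
vertex 0.593 -0.893 -2.752
vertex 2.095 0.297 -2.037
endloop
endfacet
facet normal -0.271 -0.887 -0.374
outer loop
vertex 0.593 -0.893 -2.752
vertex 1.625 -1.237 -2.683
vertex 0.945 -1.383 -1.844
endloop
endfacet
facet normal -0.666 0.518 0.537
outer loop
vertex 0.593 -0.893 -2.752
vertex 0.945 -1.383 -1.844
vertex 2.095 0.297 -2.037
endloop
endfacet
facet normal -0.271 -0.887 -0.374
outer loop
vertex 0.945 -1.383 -1.844
vertex 1.625 -1.237 -2.683
vertex 1.977 -1.727 -1.775
endloop
endfacet
facet normal -0.023 0.130 0.991
outer loop
vertex 0.945 -1.383 -1.844
vertex 1.977 -1.727 -1.775
vertex 2.095 0.297 -2.037
endloop
endfacet
facet normal -0.272 -0.887 -0.373
outer loop
vertex 1.977 -1.727 -1.775
vertex 1.625 -1.237 -2.683
vertex 2.657 -1.582 -2.615
endloop
endfacet
facet normal 0.774 0.037 0.633
outer loop
vertex 1.977 -1.727 -1.775
vertex 2.657 -1.582 -2.615
vertex 2.095 0.297 -2.037
endloop
endfacet
facet normal -0.272 -0.887 -0.373
outer loop
vertex 2.657 -1.582 -2.615
vertex 1.625 -1.237 -2.683
vertex 2.305 -1.092 -3.523
endloop
endfacet
facet normal 0.926 0.332 -0.180
outer loop
vertex 2.657 -1.582 -2.615
vertex 2.305 -1.092 -3.523
vertex 2.095 0.297 -2.037
endloop
endfacet

endsolid


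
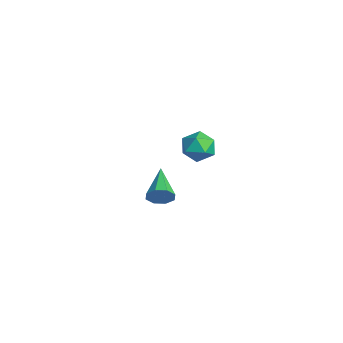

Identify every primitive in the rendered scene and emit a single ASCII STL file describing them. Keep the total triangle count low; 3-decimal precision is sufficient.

solid 
facet normal 0.881 -0.341 -0.328
outer loop
vertex -1.775 -1.951 -2.54
vertex -2.125 -2.193 -3.229
vertex -1.768 -1.512 -2.978
endloop
endfacet
facet normal 0.163 0.696 0.700
outer loop
vertex -1.775 -1.951 -2.54
vertex -1.768 -1.512 -2.978
vertex -4.055 -1.447 -2.511
endloop
endfacet
facet normal 0.881 -0.341 -0.329
outer loop
vertex -1.768 -1.512 -2.978
vertex -2.125 -2.193 -3.229
vertex -1.97 -1.471 -3.562
endloop
endfacet
facet normal 0.040 0.998 0.056
outer loop
vertex -1.768 -1.512 -2.978
vertex -1.97 -1.471 -3.562
vertex -4.055 -1.447 -2.511
endloop
endfacet
facet normal 0.881 -0.340 -0.328
outer loop
vertex -1.97 -1.471 -3.562
vertex -2.125 -2.193 -3.229
vertex -2.263 -1.854 -3.952
endloop
endfacet
facet normal -0.274 0.781 -0.561
outer loop
vertex -1.97 -1.471 -3.562
vertex -2.263 -1.854 -3.952
vertex -4.055 -1.447 -2.511
endloop
endfacet
facet normal 0.881 -0.341 -0.328
outer loop
vertex -2.263 -1.854 -3.952
vertex -2.125 -2.193 -3.229
vertex -2.476 -2.436 -3.918
endloop
endfacet
facet normal -0.593 0.171 -0.786
outer loop
vertex -2.263 -1.854 -3.952
vertex -2.476 -2.436 -3.918
vertex -4.055 -1.447 -2.511
endloop
endfacet
facet normal 0.881 -0.341 -0.328
outer loop
vertex -2.476 -2.436 -3.918
vertex -2.125 -2.193 -3.229
vertex -2.483 -2.875 -3.481
endloop
endfacet
facet normal -0.732 -0.474 -0.488
outer loop
vertex -2.476 -2.436 -3.918
vertex -2.483 -2.875 -3.481
vertex -4.055 -1.447 -2.511
endloop
endfacet
facet normal 0.881 -0.341 -0.328
outer loop
vertex -2.483 -2.875 -3.481
vertex -2.125 -2.193 -3.229
vertex -2.281 -2.915 -2.896
endloop
endfacet
facet normal -0.609 -0.777 0.157
outer loop
vertex -2.483 -2.875 -3.481
vertex -2.281 -2.915 -2.896
vertex -4.055 -1.447 -2.511
endloop
endfacet
facet normal 0.880 -0.342 -0.329
outer loop
vertex -2.281 -2.915 -2.896
vertex -2.125 -2.193 -3.229
vertex -1.987 -2.532 -2.507
endloop
endfacet
facet normal -0.295 -0.560 0.774
outer loop
vertex -2.281 -2.915 -2.896
vertex -1.987 -2.532 -2.507
vertex -4.055 -1.447 -2.511
endloop
endfacet
facet normal 0.881 -0.340 -0.328
outer loop
vertex -1.987 -2.532 -2.507
vertex -2.125 -2.193 -3.229
vertex -1.775 -1.951 -2.54
endloop
endfacet
facet normal 0.023 0.048 0.999
outer loop
vertex -1.987 -2.532 -2.507
vertex -1.775 -1.951 -2.54
vertex -4.055 -1.447 -2.511
endloop
endfacet
facet normal -0.834 0.518 0.189
outer loop
vertex 1.924 -1.052 3.504
vertex 1.405 -1.866 3.444
vertex 1.771 -1.587 4.295
endloop
endfacet
facet normal -0.271 0.821 0.503
outer loop
vertex 1.924 -1.052 3.504
vertex 1.771 -1.587 4.295
vertex 2.643 -1.201 4.134
endloop
endfacet
facet normal 0.206 0.979 -0.003
outer loop
vertex 1.924 -1.052 3.504
vertex 2.643 -1.201 4.134
vertex 2.817 -1.241 3.183
endloop
endfacet
facet normal -0.063 0.773 -0.632
outer loop
vertex 1.924 -1.052 3.504
vertex 2.817 -1.241 3.183
vertex 2.052 -1.652 2.757
endloop
endfacet
facet normal -0.706 0.488 -0.513
outer loop
vertex 1.924 -1.052 3.504
vertex 2.052 -1.652 2.757
vertex 1.405 -1.866 3.444
endloop
endfacet
facet normal 0.023 0.339 0.940
outer loop
vertex 2.643 -1.201 4.134
vertex 1.771 -1.587 4.295
vertex 2.568 -2.108 4.463
endloop
endfacet
facet normal -0.889 -0.150 0.432
outer loop
vertex 1.771 -1.587 4.295
vertex 1.405 -1.866 3.444
vertex 1.803 -2.519 4.037
endloop
endfacet
facet normal -0.682 -0.199 -0.704
outer loop
vertex 1.405 -1.866 3.444
vertex 2.052 -1.652 2.757
vertex 1.977 -2.559 3.086
endloop
endfacet
facet normal 0.359 0.260 -0.896
outer loop
vertex 2.052 -1.652 2.757
vertex 2.817 -1.241 3.183
vertex 2.849 -2.173 2.925
endloop
endfacet
facet normal 0.795 0.594 0.121
outer loop
vertex 2.817 -1.241 3.183
vertex 2.643 -1.201 4.134
vertex 3.215 -1.894 3.776
endloop
endfacet
facet normal 0.063 -0.773 0.632
outer loop
vertex 2.696 -2.708 3.716
vertex 2.568 -2.108 4.463
vertex 1.803 -2.519 4.037
endloop
endfacet
facet normal -0.206 -0.979 0.003
outer loop
vertex 2.696 -2.708 3.716
vertex 1.803 -2.519 4.037
vertex 1.977 -2.559 3.086
endloop
endfacet
facet normal 0.271 -0.821 -0.503
outer loop
vertex 2.696 -2.708 3.716
vertex 1.977 -2.559 3.086
vertex 2.849 -2.173 2.925
endloop
endfacet
facet normal 0.834 -0.518 -0.189
outer loop
vertex 2.696 -2.708 3.716
vertex 2.849 -2.173 2.925
vertex 3.215 -1.894 3.776
endloop
endfacet
facet normal 0.706 -0.488 0.513
outer loop
vertex 2.696 -2.708 3.716
vertex 3.215 -1.894 3.776
vertex 2.568 -2.108 4.463
endloop
endfacet
facet normal -0.359 -0.260 0.896
outer loop
vertex 1.803 -2.519 4.037
vertex 2.568 -2.108 4.463
vertex 1.771 -1.587 4.295
endloop
endfacet
facet normal -0.795 -0.594 -0.121
outer loop
vertex 1.977 -2.559 3.086
vertex 1.803 -2.519 4.037
vertex 1.405 -1.866 3.444
endloop
endfacet
facet normal -0.023 -0.339 -0.940
outer loop
vertex 2.849 -2.173 2.925
vertex 1.977 -2.559 3.086
vertex 2.052 -1.652 2.757
endloop
endfacet
facet normal 0.889 0.150 -0.432
outer loop
vertex 3.215 -1.894 3.776
vertex 2.849 -2.173 2.925
vertex 2.817 -1.241 3.183
endloop
endfacet
facet normal 0.682 0.199 0.704
outer loop
vertex 2.568 -2.108 4.463
vertex 3.215 -1.894 3.776
vertex 2.643 -1.201 4.134
endloop
endfacet

endsolid


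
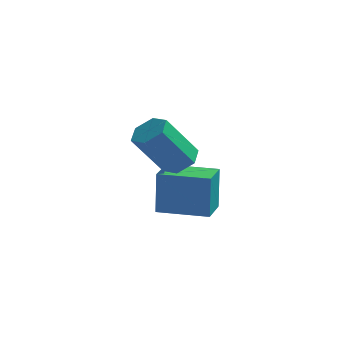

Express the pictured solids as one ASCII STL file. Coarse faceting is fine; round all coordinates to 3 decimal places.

solid 
facet normal -0.998 0.065 -0.026
outer loop
vertex -1.996 2.522 0.455
vertex -1.897 3.948 0.211
vertex -1.968 2.192 -1.467
endloop
endfacet
facet normal -0.069 -0.983 0.168
outer loop
vertex 0.177 2.052 -1.411
vertex -1.996 2.522 0.455
vertex -1.968 2.192 -1.467
endloop
endfacet
facet normal -0.998 0.065 -0.026
outer loop
vertex -1.968 2.192 -1.467
vertex -1.897 3.948 0.211
vertex -1.869 3.617 -1.711
endloop
endfacet
facet normal 0.015 -0.170 -0.985
outer loop
vertex -1.869 3.617 -1.711
vertex 0.177 2.052 -1.411
vertex -1.968 2.192 -1.467
endloop
endfacet
facet normal -0.015 0.170 0.985
outer loop
vertex -1.996 2.522 0.455
vertex 0.248 3.808 0.267
vertex -1.897 3.948 0.211
endloop
endfacet
facet normal -0.068 -0.983 0.168
outer loop
vertex 0.149 2.383 0.511
vertex -1.996 2.522 0.455
vertex 0.177 2.052 -1.411
endloop
endfacet
facet normal -0.015 0.170 0.985
outer loop
vertex 0.149 2.383 0.511
vertex 0.248 3.808 0.267
vertex -1.996 2.522 0.455
endloop
endfacet
facet normal 0.069 0.983 -0.168
outer loop
vertex -1.897 3.948 0.211
vertex 0.248 3.808 0.267
vertex -1.869 3.617 -1.711
endloop
endfacet
facet normal 0.015 -0.170 -0.985
outer loop
vertex 0.276 3.478 -1.655
vertex 0.177 2.052 -1.411
vertex -1.869 3.617 -1.711
endloop
endfacet
facet normal 0.068 0.983 -0.168
outer loop
vertex -1.869 3.617 -1.711
vertex 0.248 3.808 0.267
vertex 0.276 3.478 -1.655
endloop
endfacet
facet normal 0.998 -0.065 0.026
outer loop
vertex 0.276 3.478 -1.655
vertex 0.149 2.383 0.511
vertex 0.177 2.052 -1.411
endloop
endfacet
facet normal 0.998 -0.065 0.026
outer loop
vertex 0.248 3.808 0.267
vertex 0.149 2.383 0.511
vertex 0.276 3.478 -1.655
endloop
endfacet
facet normal 0.499 0.265 -0.825
outer loop
vertex -0.078 0.956 2.817
vertex -0.686 0.678 2.36
vertex -0.686 1.449 2.608
endloop
endfacet
facet normal 0.434 0.748 0.502
outer loop
vertex -0.078 0.956 2.817
vertex -0.686 1.449 2.608
vertex -1.165 0.38 4.616
endloop
endfacet
facet normal 0.434 0.748 0.502
outer loop
vertex -1.165 0.38 4.616
vertex -0.686 1.449 2.608
vertex -1.773 0.873 4.407
endloop
endfacet
facet normal -0.498 -0.264 0.826
outer loop
vertex -1.165 0.38 4.616
vertex -1.773 0.873 4.407
vertex -1.774 0.102 4.16
endloop
endfacet
facet normal 0.499 0.265 -0.825
outer loop
vertex -0.686 1.449 2.608
vertex -0.686 0.678 2.36
vertex -1.294 1.171 2.151
endloop
endfacet
facet normal -0.433 0.901 0.027
outer loop
vertex -0.686 1.449 2.608
vertex -1.294 1.171 2.151
vertex -1.773 0.873 4.407
endloop
endfacet
facet normal -0.432 0.901 0.027
outer loop
vertex -1.773 0.873 4.407
vertex -1.294 1.171 2.151
vertex -2.381 0.595 3.951
endloop
endfacet
facet normal -0.499 -0.264 0.826
outer loop
vertex -1.773 0.873 4.407
vertex -2.381 0.595 3.951
vertex -1.774 0.102 4.16
endloop
endfacet
facet normal 0.498 0.264 -0.826
outer loop
vertex -1.294 1.171 2.151
vertex -0.686 0.678 2.36
vertex -1.295 0.4 1.904
endloop
endfacet
facet normal -0.867 0.153 -0.474
outer loop
vertex -1.294 1.171 2.151
vertex -1.295 0.4 1.904
vertex -2.381 0.595 3.951
endloop
endfacet
facet normal -0.867 0.154 -0.474
outer loop
vertex -2.381 0.595 3.951
vertex -1.295 0.4 1.904
vertex -2.382 -0.176 3.703
endloop
endfacet
facet normal -0.499 -0.265 0.825
outer loop
vertex -2.381 0.595 3.951
vertex -2.382 -0.176 3.703
vertex -1.774 0.102 4.16
endloop
endfacet
facet normal 0.498 0.264 -0.826
outer loop
vertex -1.295 0.4 1.904
vertex -0.686 0.678 2.36
vertex -0.687 -0.093 2.113
endloop
endfacet
facet normal -0.434 -0.748 -0.502
outer loop
vertex -1.295 0.4 1.904
vertex -0.687 -0.093 2.113
vertex -2.382 -0.176 3.703
endloop
endfacet
facet normal -0.434 -0.748 -0.502
outer loop
vertex -2.382 -0.176 3.703
vertex -0.687 -0.093 2.113
vertex -1.774 -0.669 3.912
endloop
endfacet
facet normal -0.499 -0.265 0.825
outer loop
vertex -2.382 -0.176 3.703
vertex -1.774 -0.669 3.912
vertex -1.774 0.102 4.16
endloop
endfacet
facet normal 0.499 0.264 -0.826
outer loop
vertex -0.687 -0.093 2.113
vertex -0.686 0.678 2.36
vertex -0.079 0.185 2.569
endloop
endfacet
facet normal 0.432 -0.901 -0.027
outer loop
vertex -0.687 -0.093 2.113
vertex -0.079 0.185 2.569
vertex -1.774 -0.669 3.912
endloop
endfacet
facet normal 0.433 -0.901 -0.027
outer loop
vertex -1.774 -0.669 3.912
vertex -0.079 0.185 2.569
vertex -1.166 -0.391 4.369
endloop
endfacet
facet normal -0.499 -0.265 0.825
outer loop
vertex -1.774 -0.669 3.912
vertex -1.166 -0.391 4.369
vertex -1.774 0.102 4.16
endloop
endfacet
facet normal 0.499 0.265 -0.825
outer loop
vertex -0.079 0.185 2.569
vertex -0.686 0.678 2.36
vertex -0.078 0.956 2.817
endloop
endfacet
facet normal 0.867 -0.154 0.474
outer loop
vertex -0.079 0.185 2.569
vertex -0.078 0.956 2.817
vertex -1.166 -0.391 4.369
endloop
endfacet
facet normal 0.867 -0.153 0.475
outer loop
vertex -1.166 -0.391 4.369
vertex -0.078 0.956 2.817
vertex -1.165 0.38 4.616
endloop
endfacet
facet normal -0.498 -0.264 0.826
outer loop
vertex -1.166 -0.391 4.369
vertex -1.165 0.38 4.616
vertex -1.774 0.102 4.16
endloop
endfacet

endsolid


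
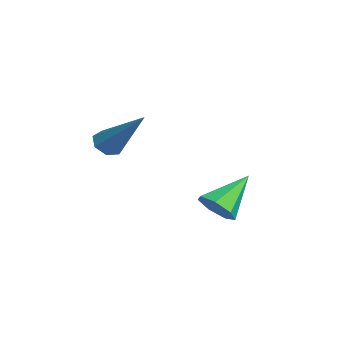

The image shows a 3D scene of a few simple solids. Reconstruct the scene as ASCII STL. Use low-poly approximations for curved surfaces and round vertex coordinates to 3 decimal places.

solid 
facet normal -0.572 -0.413 -0.709
outer loop
vertex 0.177 -3.209 0.893
vertex -0.273 -3.082 1.182
vertex -0.016 -2.782 0.8
endloop
endfacet
facet normal 0.824 0.263 -0.502
outer loop
vertex 0.177 -3.209 0.893
vertex -0.016 -2.782 0.8
vertex 0.953 -2.198 2.698
endloop
endfacet
facet normal -0.573 -0.412 -0.709
outer loop
vertex -0.016 -2.782 0.8
vertex -0.273 -3.082 1.182
vertex -0.402 -2.581 0.995
endloop
endfacet
facet normal 0.255 0.880 -0.401
outer loop
vertex -0.016 -2.782 0.8
vertex -0.402 -2.581 0.995
vertex 0.953 -2.198 2.698
endloop
endfacet
facet normal -0.573 -0.412 -0.709
outer loop
vertex -0.402 -2.581 0.995
vertex -0.273 -3.082 1.182
vertex -0.691 -2.757 1.331
endloop
endfacet
facet normal -0.409 0.904 0.122
outer loop
vertex -0.402 -2.581 0.995
vertex -0.691 -2.757 1.331
vertex 0.953 -2.198 2.698
endloop
endfacet
facet normal -0.574 -0.413 -0.707
outer loop
vertex -0.691 -2.757 1.331
vertex -0.273 -3.082 1.182
vertex -0.665 -3.178 1.556
endloop
endfacet
facet normal -0.668 0.318 0.673
outer loop
vertex -0.691 -2.757 1.331
vertex -0.665 -3.178 1.556
vertex 0.953 -2.198 2.698
endloop
endfacet
facet normal -0.574 -0.413 -0.707
outer loop
vertex -0.665 -3.178 1.556
vertex -0.273 -3.082 1.182
vertex -0.344 -3.526 1.499
endloop
endfacet
facet normal -0.326 -0.438 0.838
outer loop
vertex -0.665 -3.178 1.556
vertex -0.344 -3.526 1.499
vertex 0.953 -2.198 2.698
endloop
endfacet
facet normal -0.572 -0.414 -0.708
outer loop
vertex -0.344 -3.526 1.499
vertex -0.273 -3.082 1.182
vertex 0.031 -3.54 1.204
endloop
endfacet
facet normal 0.358 -0.794 0.492
outer loop
vertex -0.344 -3.526 1.499
vertex 0.031 -3.54 1.204
vertex 0.953 -2.198 2.698
endloop
endfacet
facet normal -0.572 -0.414 -0.709
outer loop
vertex 0.031 -3.54 1.204
vertex -0.273 -3.082 1.182
vertex 0.177 -3.209 0.893
endloop
endfacet
facet normal 0.870 -0.482 -0.104
outer loop
vertex 0.031 -3.54 1.204
vertex 0.177 -3.209 0.893
vertex 0.953 -2.198 2.698
endloop
endfacet
facet normal 0.392 -0.711 -0.583
outer loop
vertex 0.768 0.51 -1.699
vertex 0.094 0.225 -1.805
vertex 0.443 0.743 -2.202
endloop
endfacet
facet normal 0.572 0.820 0.010
outer loop
vertex 0.768 0.51 -1.699
vertex 0.443 0.743 -2.202
vertex -0.574 1.435 -0.815
endloop
endfacet
facet normal 0.392 -0.711 -0.583
outer loop
vertex 0.443 0.743 -2.202
vertex 0.094 0.225 -1.805
vertex -0.145 0.586 -2.406
endloop
endfacet
facet normal -0.065 0.873 -0.483
outer loop
vertex 0.443 0.743 -2.202
vertex -0.145 0.586 -2.406
vertex -0.574 1.435 -0.815
endloop
endfacet
facet normal 0.393 -0.711 -0.583
outer loop
vertex -0.145 0.586 -2.406
vertex 0.094 0.225 -1.805
vertex -0.553 0.157 -2.158
endloop
endfacet
facet normal -0.762 0.463 -0.453
outer loop
vertex -0.145 0.586 -2.406
vertex -0.553 0.157 -2.158
vertex -0.574 1.435 -0.815
endloop
endfacet
facet normal 0.392 -0.712 -0.582
outer loop
vertex -0.553 0.157 -2.158
vertex 0.094 0.225 -1.805
vertex -0.475 -0.22 -1.644
endloop
endfacet
facet normal -0.992 -0.099 0.078
outer loop
vertex -0.553 0.157 -2.158
vertex -0.475 -0.22 -1.644
vertex -0.574 1.435 -0.815
endloop
endfacet
facet normal 0.392 -0.712 -0.583
outer loop
vertex -0.475 -0.22 -1.644
vertex 0.094 0.225 -1.805
vertex 0.032 -0.262 -1.252
endloop
endfacet
facet normal -0.583 -0.392 0.712
outer loop
vertex -0.475 -0.22 -1.644
vertex 0.032 -0.262 -1.252
vertex -0.574 1.435 -0.815
endloop
endfacet
facet normal 0.392 -0.712 -0.583
outer loop
vertex 0.032 -0.262 -1.252
vertex 0.094 0.225 -1.805
vertex 0.585 0.063 -1.277
endloop
endfacet
facet normal 0.157 -0.193 0.968
outer loop
vertex 0.032 -0.262 -1.252
vertex 0.585 0.063 -1.277
vertex -0.574 1.435 -0.815
endloop
endfacet
facet normal 0.392 -0.711 -0.583
outer loop
vertex 0.585 0.063 -1.277
vertex 0.094 0.225 -1.805
vertex 0.768 0.51 -1.699
endloop
endfacet
facet normal 0.671 0.345 0.657
outer loop
vertex 0.585 0.063 -1.277
vertex 0.768 0.51 -1.699
vertex -0.574 1.435 -0.815
endloop
endfacet

endsolid


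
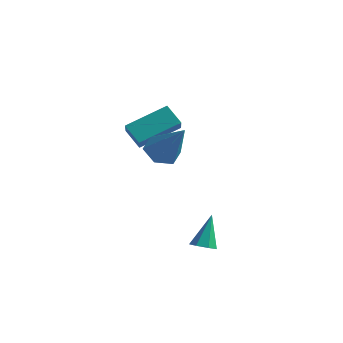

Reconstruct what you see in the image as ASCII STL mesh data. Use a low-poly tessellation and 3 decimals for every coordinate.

solid 
facet normal -0.632 0.169 -0.757
outer loop
vertex 1.793 -1.745 -0.138
vertex 1.193 -1.655 0.383
vertex 1.628 -1.021 0.161
endloop
endfacet
facet normal 0.909 0.319 -0.270
outer loop
vertex 1.793 -1.745 -0.138
vertex 1.628 -1.021 0.161
vertex 2.507 -2.005 1.957
endloop
endfacet
facet normal -0.632 0.169 -0.757
outer loop
vertex 1.628 -1.021 0.161
vertex 1.193 -1.655 0.383
vertex 1.028 -0.931 0.682
endloop
endfacet
facet normal 0.385 0.876 0.292
outer loop
vertex 1.628 -1.021 0.161
vertex 1.028 -0.931 0.682
vertex 2.507 -2.005 1.957
endloop
endfacet
facet normal -0.633 0.168 -0.756
outer loop
vertex 1.028 -0.931 0.682
vertex 1.193 -1.655 0.383
vertex 0.593 -1.565 0.905
endloop
endfacet
facet normal -0.324 0.504 0.801
outer loop
vertex 1.028 -0.931 0.682
vertex 0.593 -1.565 0.905
vertex 2.507 -2.005 1.957
endloop
endfacet
facet normal -0.633 0.168 -0.756
outer loop
vertex 0.593 -1.565 0.905
vertex 1.193 -1.655 0.383
vertex 0.758 -2.288 0.606
endloop
endfacet
facet normal -0.509 -0.426 0.748
outer loop
vertex 0.593 -1.565 0.905
vertex 0.758 -2.288 0.606
vertex 2.507 -2.005 1.957
endloop
endfacet
facet normal -0.633 0.169 -0.756
outer loop
vertex 0.758 -2.288 0.606
vertex 1.193 -1.655 0.383
vertex 1.357 -2.378 0.084
endloop
endfacet
facet normal 0.015 -0.982 0.186
outer loop
vertex 0.758 -2.288 0.606
vertex 1.357 -2.378 0.084
vertex 2.507 -2.005 1.957
endloop
endfacet
facet normal -0.632 0.170 -0.757
outer loop
vertex 1.357 -2.378 0.084
vertex 1.193 -1.655 0.383
vertex 1.793 -1.745 -0.138
endloop
endfacet
facet normal 0.723 -0.611 -0.322
outer loop
vertex 1.357 -2.378 0.084
vertex 1.793 -1.745 -0.138
vertex 2.507 -2.005 1.957
endloop
endfacet
facet normal 0.076 -0.483 -0.873
outer loop
vertex 4.413 -2.654 -3.557
vertex 3.889 -2.782 -3.532
vertex 4.119 -2.346 -3.753
endloop
endfacet
facet normal 0.716 0.698 0.022
outer loop
vertex 4.413 -2.654 -3.557
vertex 4.119 -2.346 -3.753
vertex 3.771 -2.038 -2.188
endloop
endfacet
facet normal 0.075 -0.482 -0.873
outer loop
vertex 4.119 -2.346 -3.753
vertex 3.889 -2.782 -3.532
vertex 3.652 -2.366 -3.782
endloop
endfacet
facet normal -0.030 0.979 -0.199
outer loop
vertex 4.119 -2.346 -3.753
vertex 3.652 -2.366 -3.782
vertex 3.771 -2.038 -2.188
endloop
endfacet
facet normal 0.075 -0.482 -0.873
outer loop
vertex 3.652 -2.366 -3.782
vertex 3.889 -2.782 -3.532
vertex 3.363 -2.699 -3.623
endloop
endfacet
facet normal -0.770 0.634 -0.073
outer loop
vertex 3.652 -2.366 -3.782
vertex 3.363 -2.699 -3.623
vertex 3.771 -2.038 -2.188
endloop
endfacet
facet normal 0.075 -0.483 -0.872
outer loop
vertex 3.363 -2.699 -3.623
vertex 3.889 -2.782 -3.532
vertex 3.47 -3.094 -3.395
endloop
endfacet
facet normal -0.948 -0.080 0.307
outer loop
vertex 3.363 -2.699 -3.623
vertex 3.47 -3.094 -3.395
vertex 3.771 -2.038 -2.188
endloop
endfacet
facet normal 0.075 -0.484 -0.872
outer loop
vertex 3.47 -3.094 -3.395
vertex 3.889 -2.782 -3.532
vertex 3.892 -3.254 -3.27
endloop
endfacet
facet normal -0.430 -0.624 0.653
outer loop
vertex 3.47 -3.094 -3.395
vertex 3.892 -3.254 -3.27
vertex 3.771 -2.038 -2.188
endloop
endfacet
facet normal 0.076 -0.484 -0.872
outer loop
vertex 3.892 -3.254 -3.27
vertex 3.889 -2.782 -3.532
vertex 4.312 -3.058 -3.342
endloop
endfacet
facet normal 0.395 -0.588 0.705
outer loop
vertex 3.892 -3.254 -3.27
vertex 4.312 -3.058 -3.342
vertex 3.771 -2.038 -2.188
endloop
endfacet
facet normal 0.076 -0.483 -0.872
outer loop
vertex 4.312 -3.058 -3.342
vertex 3.889 -2.782 -3.532
vertex 4.413 -2.654 -3.557
endloop
endfacet
facet normal 0.905 -0.000 0.425
outer loop
vertex 4.312 -3.058 -3.342
vertex 4.413 -2.654 -3.557
vertex 3.771 -2.038 -2.188
endloop
endfacet
facet normal -0.734 0.117 0.669
outer loop
vertex -1.596 -0.241 0.48
vertex -0.608 1.251 1.304
vertex -2.103 0.473 -0.202
endloop
endfacet
facet normal -0.503 -0.757 -0.418
outer loop
vertex -1.332 0.349 -0.904
vertex -1.596 -0.241 0.48
vertex -2.103 0.473 -0.202
endloop
endfacet
facet normal -0.735 0.118 0.668
outer loop
vertex -2.103 0.473 -0.202
vertex -0.608 1.251 1.304
vertex -1.115 1.964 0.621
endloop
endfacet
facet normal -0.457 0.642 -0.615
outer loop
vertex -1.115 1.964 0.621
vertex -1.332 0.349 -0.904
vertex -2.103 0.473 -0.202
endloop
endfacet
facet normal 0.457 -0.642 0.615
outer loop
vertex -1.596 -0.241 0.48
vertex 0.163 1.127 0.602
vertex -0.608 1.251 1.304
endloop
endfacet
facet normal -0.501 -0.757 -0.418
outer loop
vertex -0.825 -0.364 -0.221
vertex -1.596 -0.241 0.48
vertex -1.332 0.349 -0.904
endloop
endfacet
facet normal 0.457 -0.642 0.615
outer loop
vertex -0.825 -0.364 -0.221
vertex 0.163 1.127 0.602
vertex -1.596 -0.241 0.48
endloop
endfacet
facet normal 0.502 0.757 0.418
outer loop
vertex -0.608 1.251 1.304
vertex 0.163 1.127 0.602
vertex -1.115 1.964 0.621
endloop
endfacet
facet normal -0.457 0.642 -0.615
outer loop
vertex -0.344 1.841 -0.08
vertex -1.332 0.349 -0.904
vertex -1.115 1.964 0.621
endloop
endfacet
facet normal 0.502 0.757 0.419
outer loop
vertex -1.115 1.964 0.621
vertex 0.163 1.127 0.602
vertex -0.344 1.841 -0.08
endloop
endfacet
facet normal 0.735 -0.118 -0.668
outer loop
vertex -0.344 1.841 -0.08
vertex -0.825 -0.364 -0.221
vertex -1.332 0.349 -0.904
endloop
endfacet
facet normal 0.734 -0.117 -0.669
outer loop
vertex 0.163 1.127 0.602
vertex -0.825 -0.364 -0.221
vertex -0.344 1.841 -0.08
endloop
endfacet

endsolid
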